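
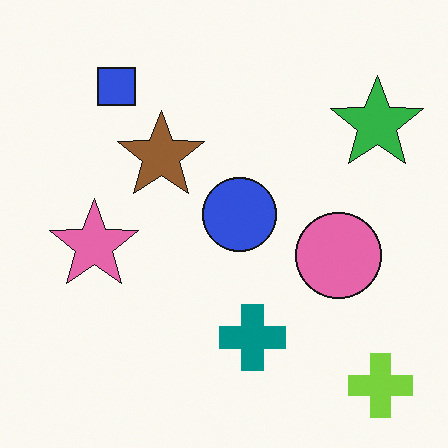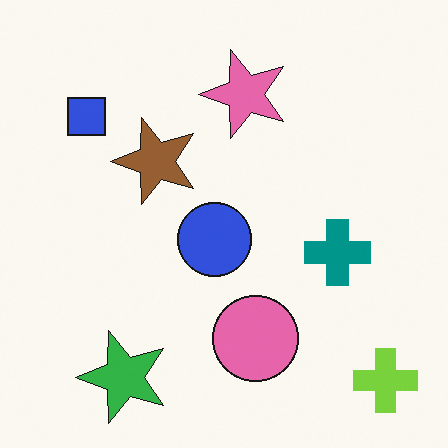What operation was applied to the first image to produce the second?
The image was transposed (reflected across the top-left ↔ bottom-right diagonal).

Shapes have swapped their row and column positions — what was in the top-right is now in the bottom-left — a diagonal reflection.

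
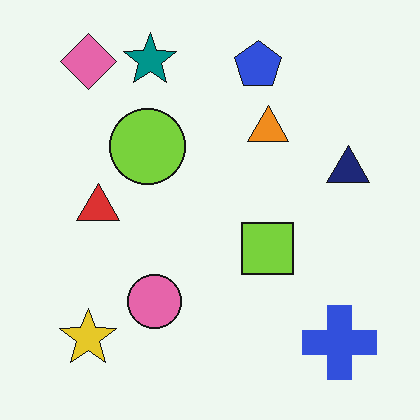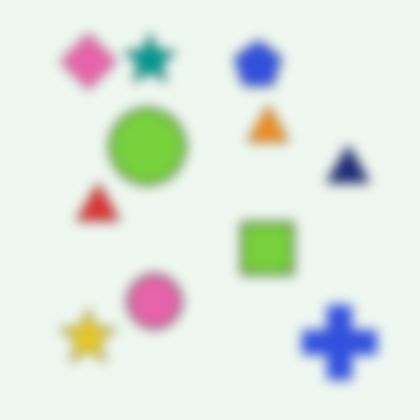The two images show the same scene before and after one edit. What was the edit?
Heavily blurred.

Shape edges and outlines are uniformly softened across the whole image.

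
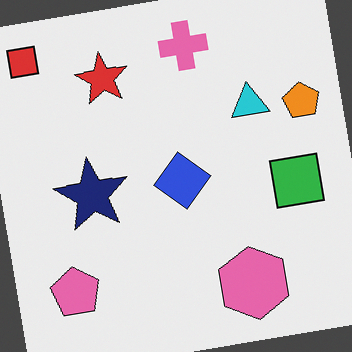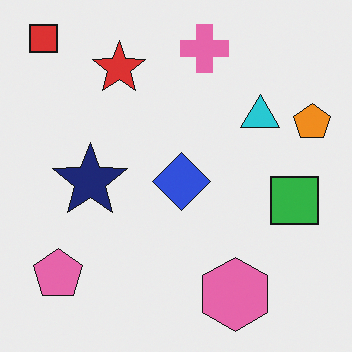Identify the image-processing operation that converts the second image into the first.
The first image is the second rotated counter-clockwise by a few degrees.

Every shape is tilted by the same angle and the image corners show triangular fill wedges — a whole-image rotation by a non-right angle.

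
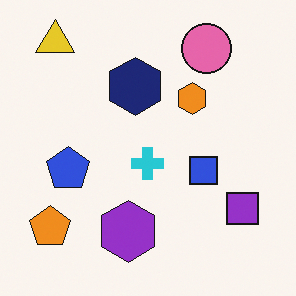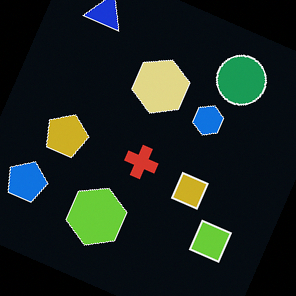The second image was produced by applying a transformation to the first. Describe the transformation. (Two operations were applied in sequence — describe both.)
The transformation is: color-inverted (negative), then rotated clockwise by a moderate amount.

The light background has become dark and every shape's color is its complement — a photographic negative. Every shape is tilted by the same angle and the image corners show triangular fill wedges — a whole-image rotation by a non-right angle.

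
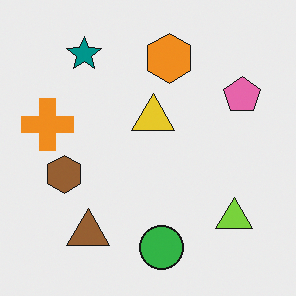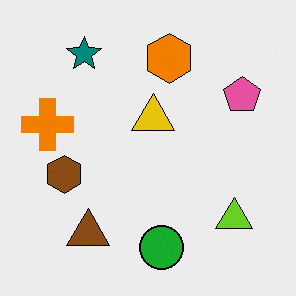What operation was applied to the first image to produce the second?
This is the original image given slightly increased contrast.

Tones are pushed away from mid-grey across the whole image — a global contrast change.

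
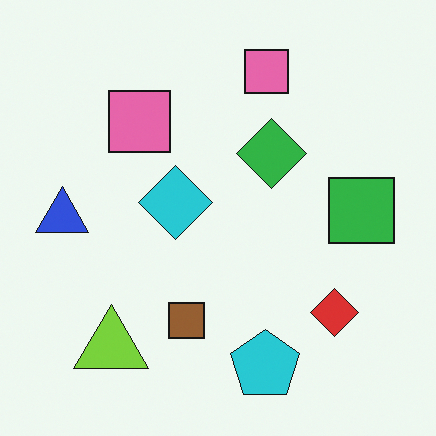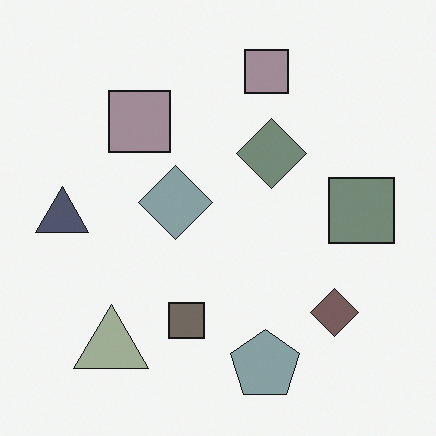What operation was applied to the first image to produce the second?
Heavily desaturated.

All colors are more muted and greyish — a global saturation change.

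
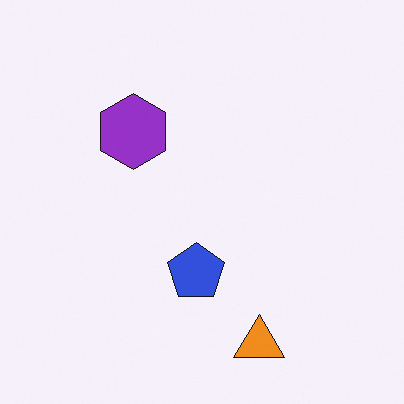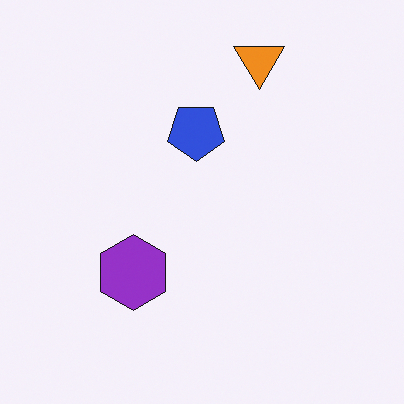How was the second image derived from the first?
The second image is the first flipped vertically (top ↔ bottom).

The orange triangle is in the bottom of the first image and the top of the second — shapes on opposite sides of the horizontal midline have swapped in a mirror flip.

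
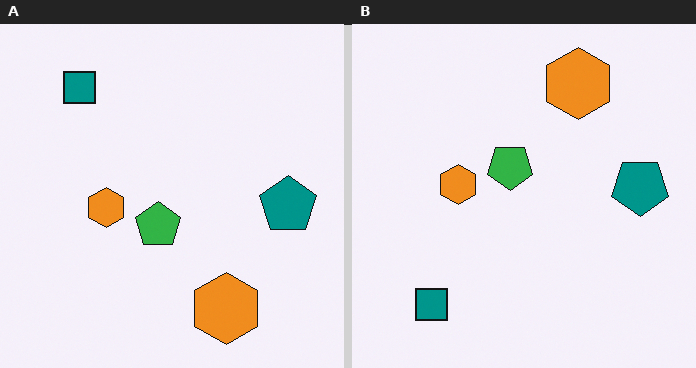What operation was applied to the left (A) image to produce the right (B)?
The image was flipped vertically (top ↔ bottom).

The teal square is in the top-left of the left (A) image and the bottom-left of the right (B) — shapes on opposite sides of the horizontal midline have swapped in a mirror flip.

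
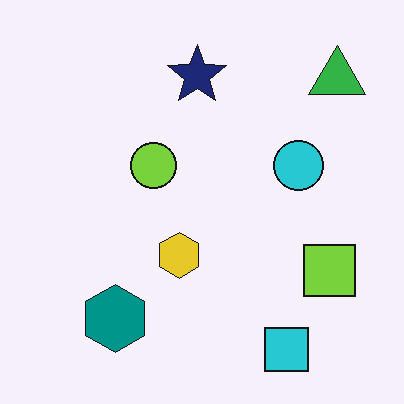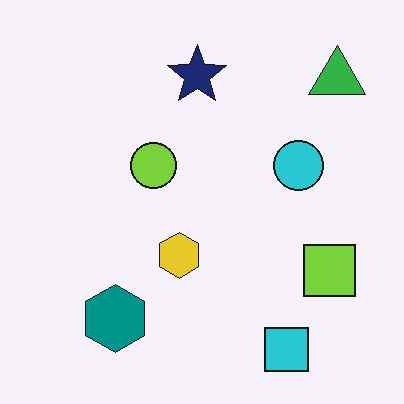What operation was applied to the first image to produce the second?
The second image is the first JPEG-compressed with visible artifacts.

Blocky 8×8 compression artifacts appear around shape edges and the flat background shows ringing — characteristic JPEG degradation.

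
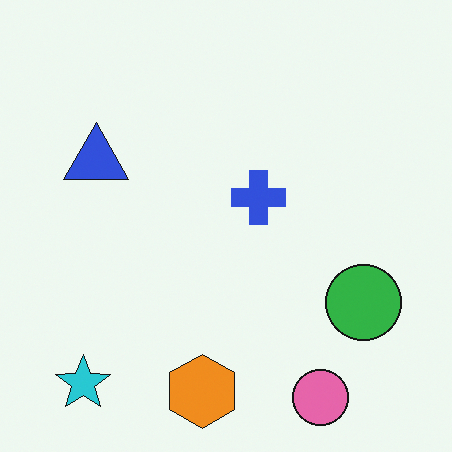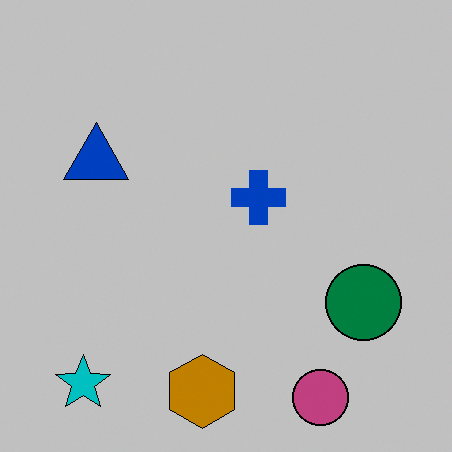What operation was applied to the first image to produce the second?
Heavily posterized to just a handful of flat colors.

Each flat color has snapped to a coarser quantized level — most visibly, the near-white background has dropped to a flat grey.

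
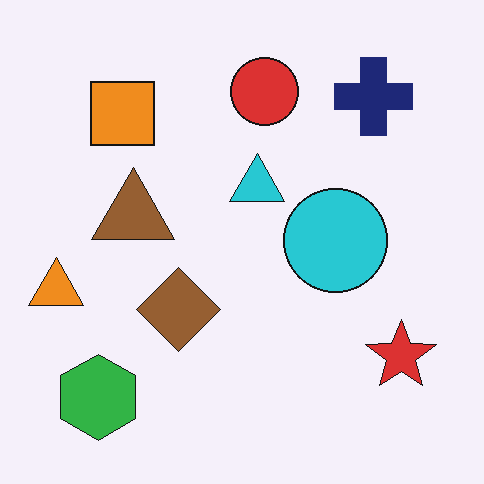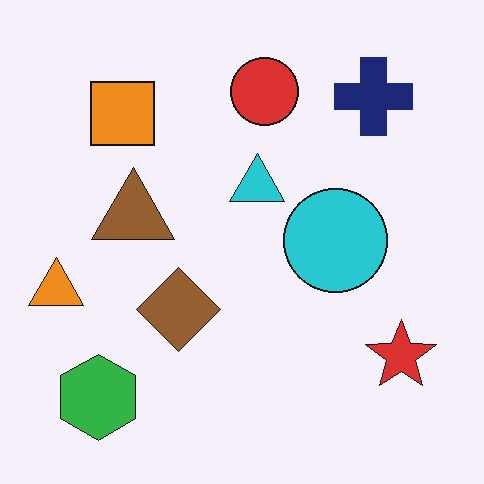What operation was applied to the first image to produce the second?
This is the original image given moderate JPEG compression.

Blocky 8×8 compression artifacts appear around shape edges and the flat background shows ringing — characteristic JPEG degradation.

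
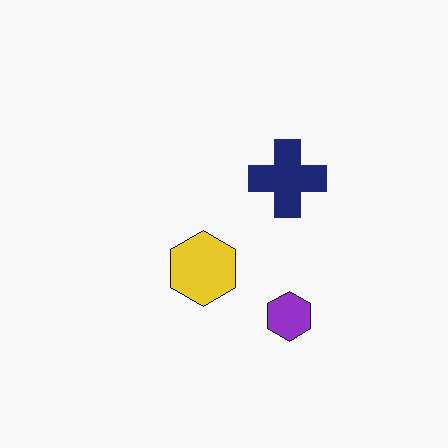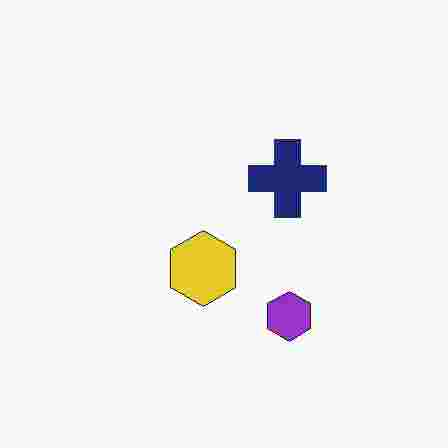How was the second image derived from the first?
This is the original image degraded with heavy JPEG compression.

Blocky 8×8 compression artifacts appear around shape edges and the flat background shows ringing — characteristic JPEG degradation.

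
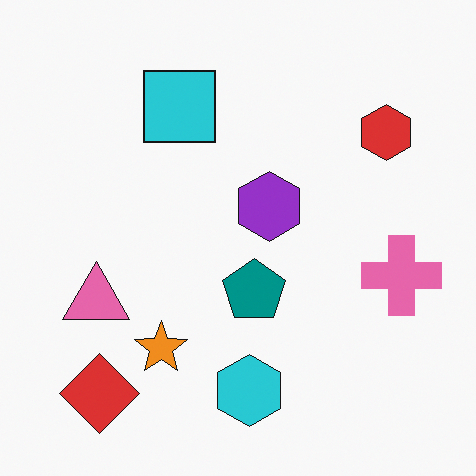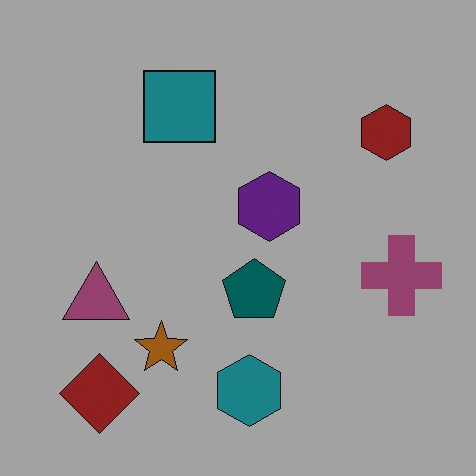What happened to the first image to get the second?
The image was substantially darkened.

Every pixel — background and shapes alike — is uniformly darkened.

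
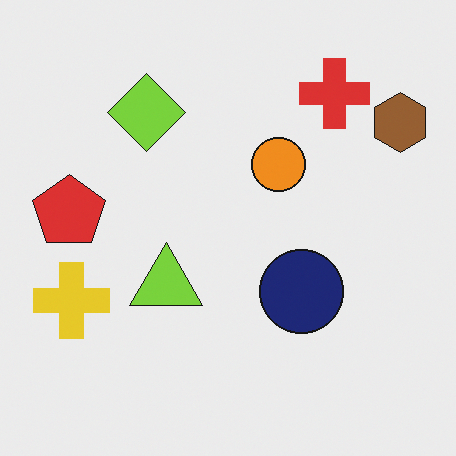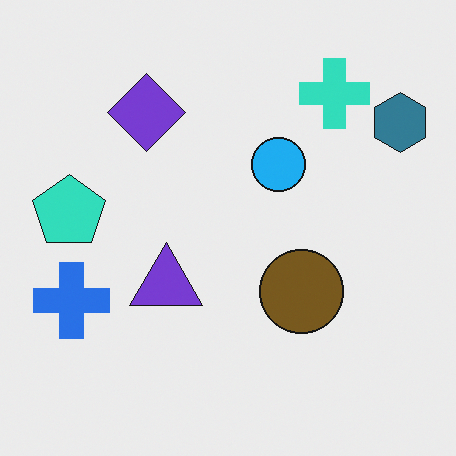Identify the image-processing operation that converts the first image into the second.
Hue-shifted by a large amount.

Every shape's color has rotated by the same amount around the hue wheel — a uniform hue shift.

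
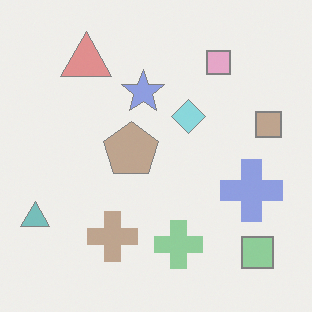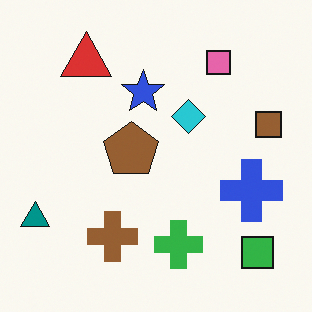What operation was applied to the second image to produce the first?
It was given much lower contrast.

Tones are pushed toward mid-grey across the whole image — a global contrast change.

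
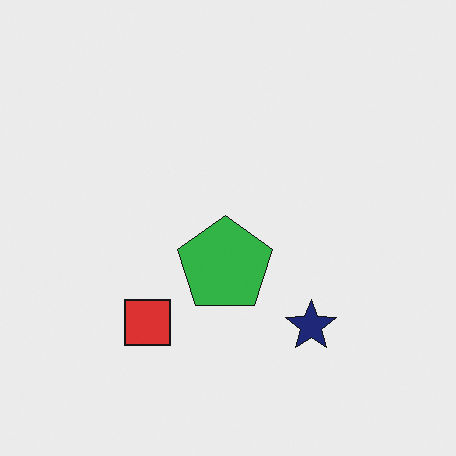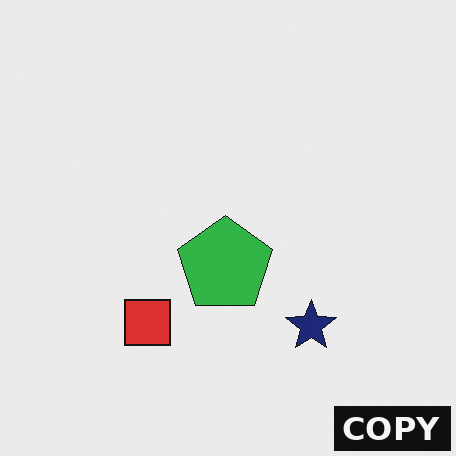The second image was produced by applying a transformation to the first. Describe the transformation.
Watermarked with the text "COPY" in the lower-right corner.

A dark label reading "COPY" appears in the lower-right corner.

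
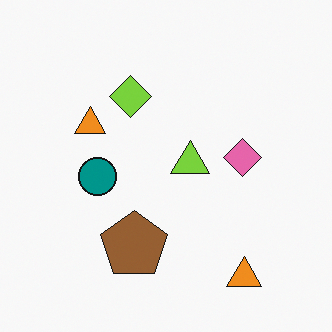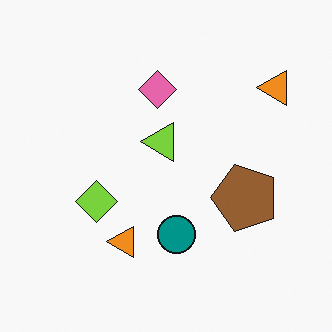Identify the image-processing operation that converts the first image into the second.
The transformation is: rotated 90° counter-clockwise.

The brown pentagon sits in the bottom of the first image and the right of the second — consistent with a whole-image 90° counter-clockwise rotation.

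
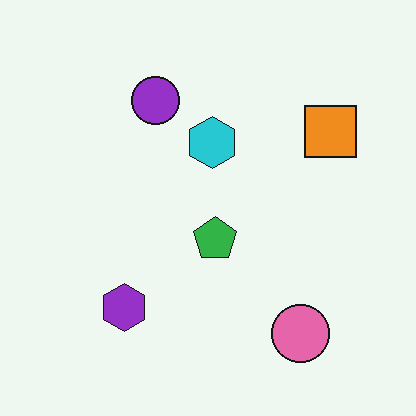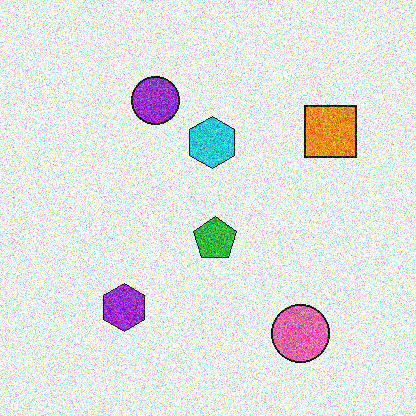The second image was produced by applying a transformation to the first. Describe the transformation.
The image was degraded with a thick layer of grain.

Random speckle covers the whole image, including the flat background.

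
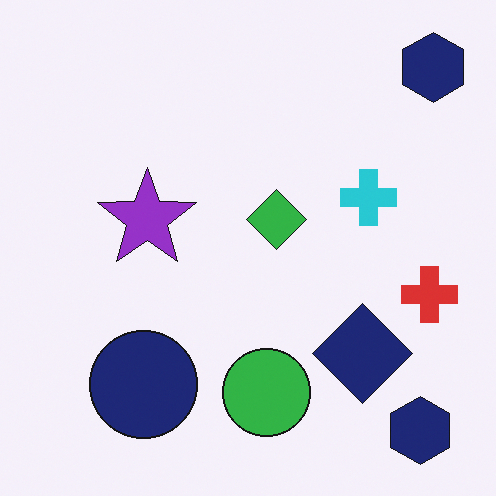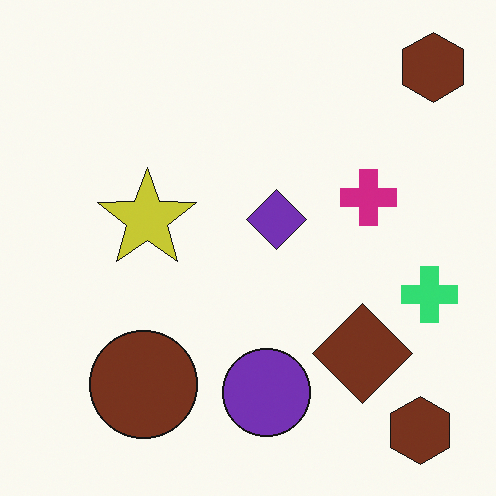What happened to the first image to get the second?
Hue-shifted through roughly a third of the color wheel.

Every shape's color has rotated by the same amount around the hue wheel — a uniform hue shift.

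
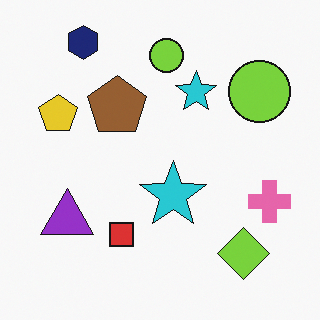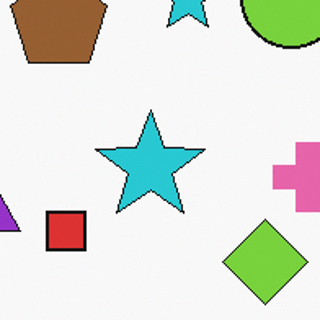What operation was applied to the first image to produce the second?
The transformation is: cropped to a noticeably smaller region and rescaled.

The visible shapes are larger and the field of view is narrower; shapes near the original edges may be partly or wholly outside the frame — a crop-and-rescale.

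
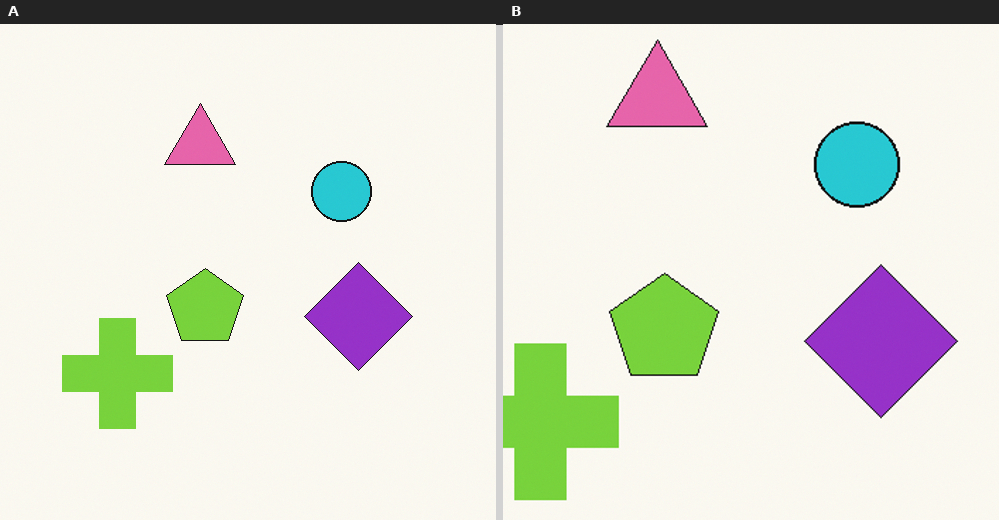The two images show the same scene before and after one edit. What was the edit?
This is the original image cropped slightly and scaled back up.

The visible shapes are larger and the field of view is narrower; shapes near the original edges may be partly or wholly outside the frame — a crop-and-rescale.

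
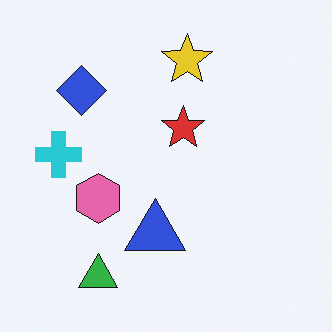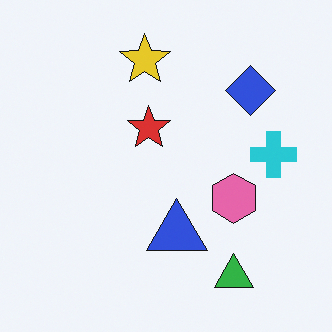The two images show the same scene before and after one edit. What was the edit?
This is the original image flipped horizontally (left ↔ right).

The cyan cross is in the left of the first image and the right of the second — shapes on opposite sides of the vertical midline have swapped in a mirror flip.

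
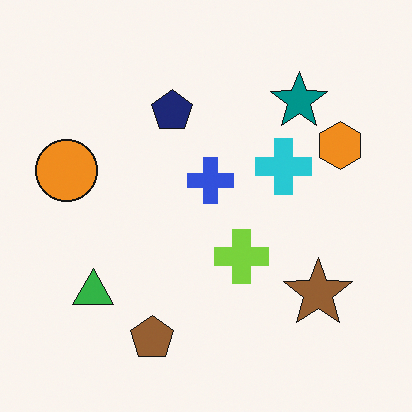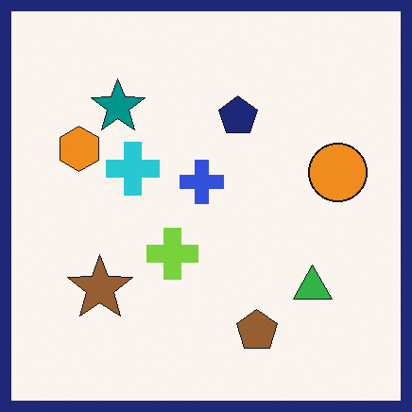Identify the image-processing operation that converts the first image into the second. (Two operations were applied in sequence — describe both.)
The image was flipped horizontally (left ↔ right), then framed with a navy border.

The orange circle is in the left of the first image and the right of the second — shapes on opposite sides of the vertical midline have swapped in a mirror flip. A solid navy frame runs around the edge of the second image, with the content slightly shrunk inside it.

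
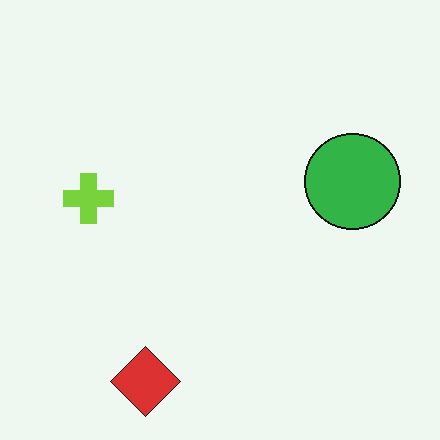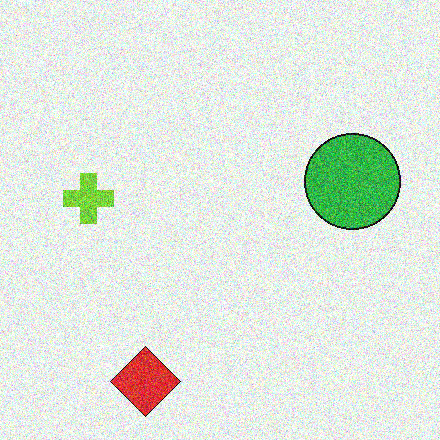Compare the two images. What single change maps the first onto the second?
The transformation is: degraded with a thick layer of grain.

Random speckle covers the whole image, including the flat background.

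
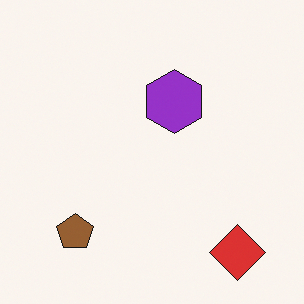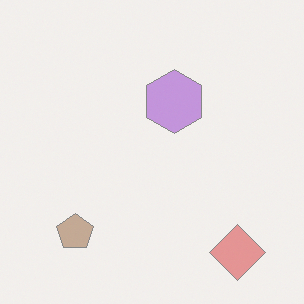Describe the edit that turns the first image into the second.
It was given much lower contrast.

Tones are pushed toward mid-grey across the whole image — a global contrast change.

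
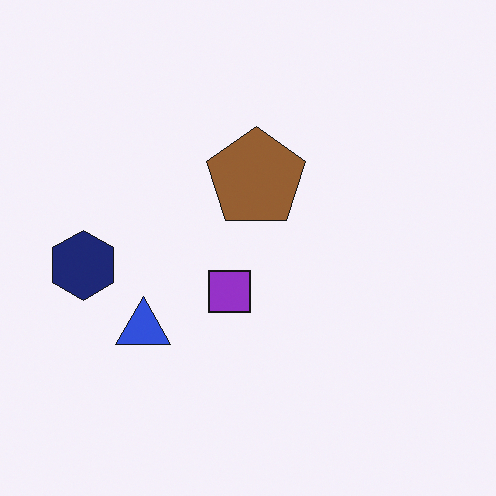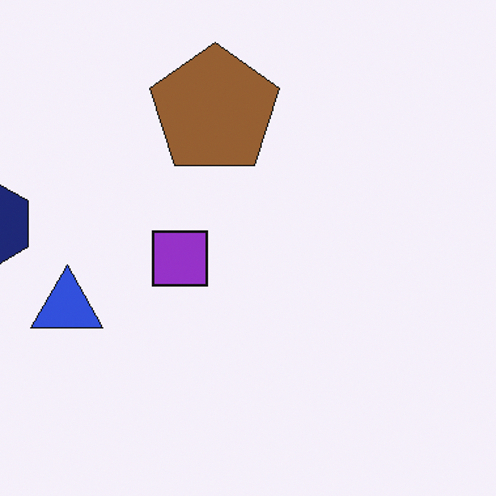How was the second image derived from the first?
This is the original image cropped slightly and scaled back up.

The visible shapes are larger and the field of view is narrower; shapes near the original edges may be partly or wholly outside the frame — a crop-and-rescale.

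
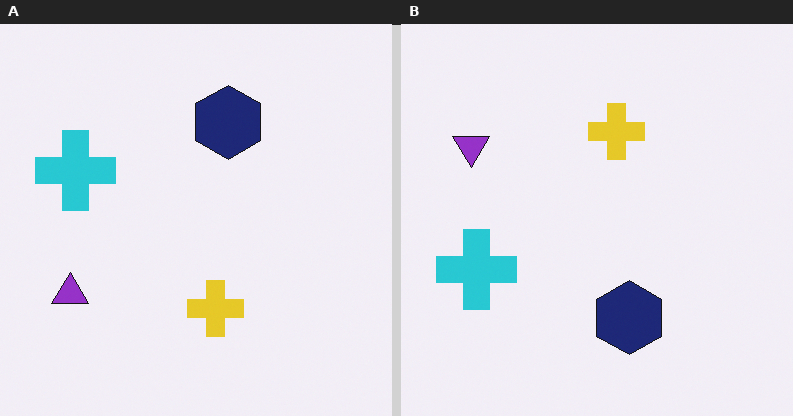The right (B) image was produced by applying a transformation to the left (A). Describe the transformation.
The transformation is: flipped vertically (top ↔ bottom).

The navy hexagon is in the top of the left (A) image and the bottom of the right (B) — shapes on opposite sides of the horizontal midline have swapped in a mirror flip.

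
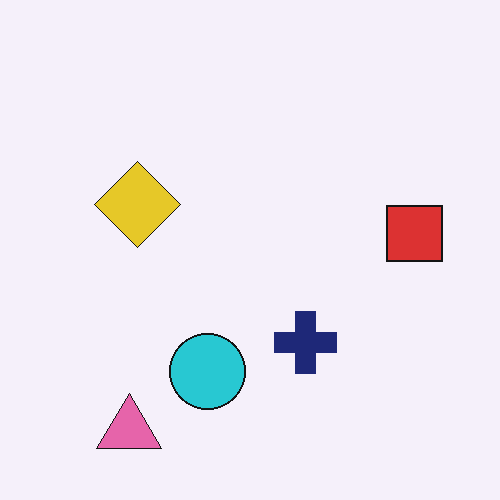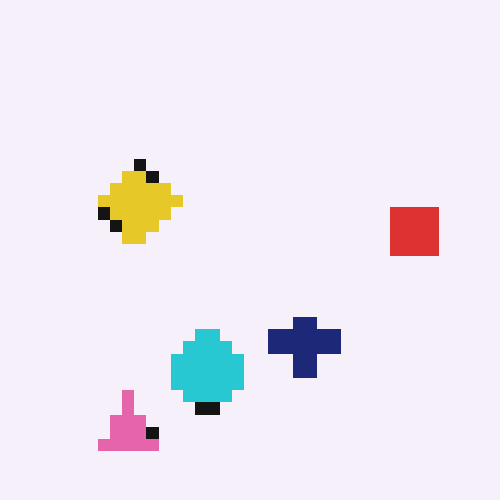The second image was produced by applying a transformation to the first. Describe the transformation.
The image was heavily pixelated into large blocks.

Shapes are reduced to large square blocks; fine edges and outlines are lost — a downscale-then-upscale (mosaic) effect.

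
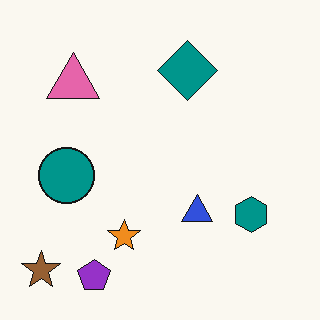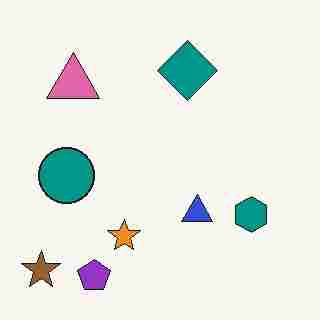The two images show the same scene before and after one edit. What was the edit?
It was degraded with heavy JPEG compression.

Blocky 8×8 compression artifacts appear around shape edges and the flat background shows ringing — characteristic JPEG degradation.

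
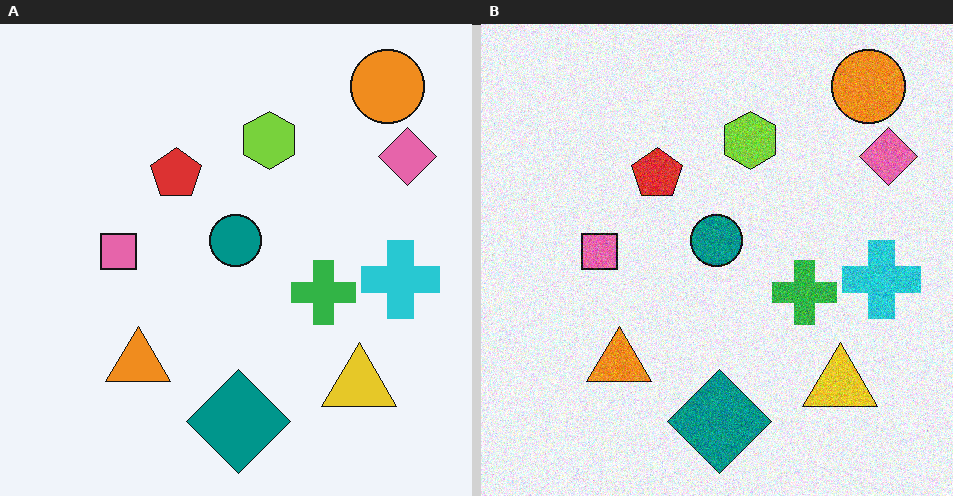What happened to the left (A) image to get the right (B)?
The image was degraded with visible gaussian noise.

Random speckle covers the whole image, including the flat background.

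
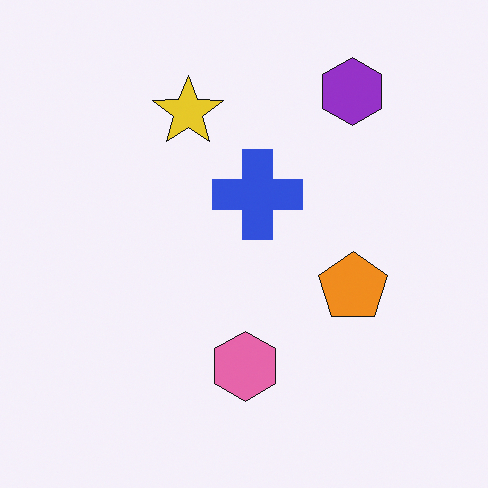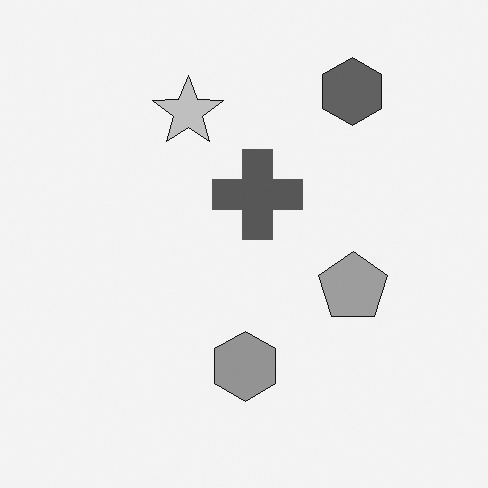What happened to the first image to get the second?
The image was converted to grayscale.

All color is removed — every shape is now a shade of grey.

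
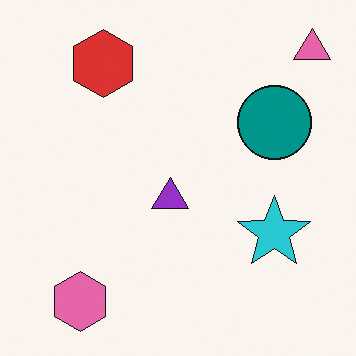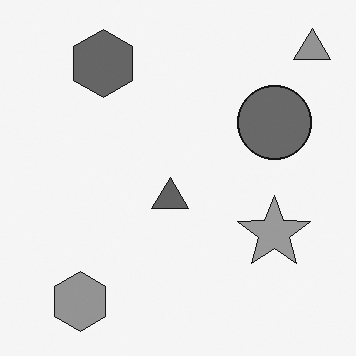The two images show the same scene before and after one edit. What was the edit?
The second image is the first converted to grayscale.

All color is removed — every shape is now a shade of grey.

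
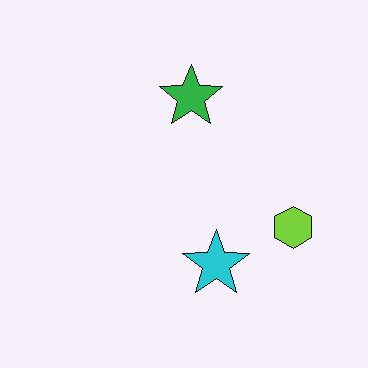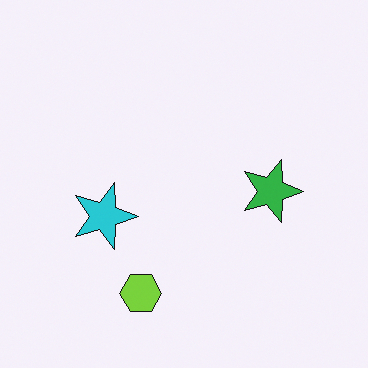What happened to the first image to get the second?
The transformation is: rotated 90° clockwise.

The lime hexagon sits in the right of the first image and the bottom of the second — consistent with a whole-image 90° clockwise rotation.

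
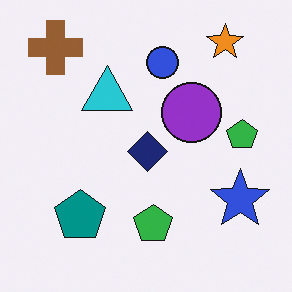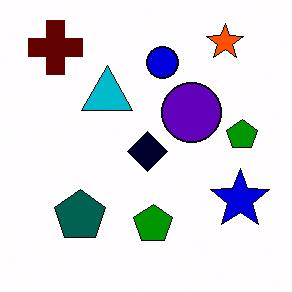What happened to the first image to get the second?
The transformation is: boosted in contrast.

Tones are pushed away from mid-grey across the whole image — a global contrast change.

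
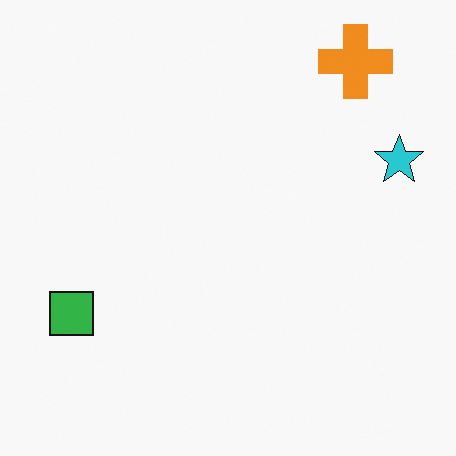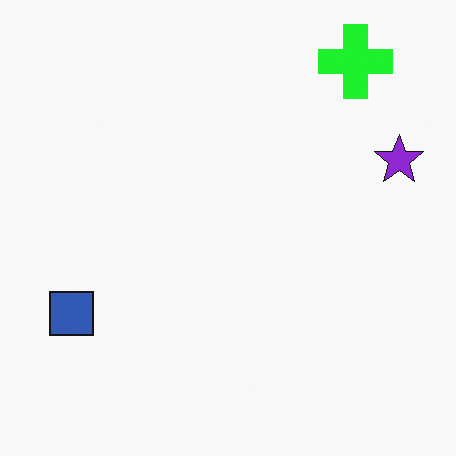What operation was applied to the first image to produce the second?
This is the original image hue-shifted through roughly a third of the color wheel.

Every shape's color has rotated by the same amount around the hue wheel — a uniform hue shift.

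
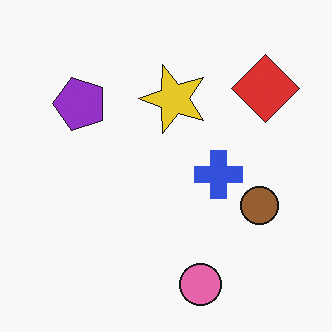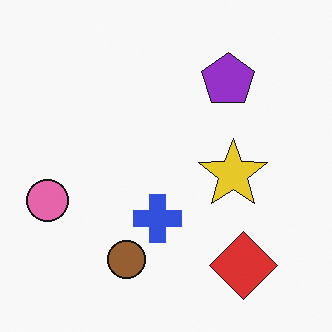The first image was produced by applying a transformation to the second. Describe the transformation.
The first image is the second rotated 90° counter-clockwise.

The red diamond sits in the bottom-right of the second image and the top-right of the first — consistent with a whole-image 90° counter-clockwise rotation.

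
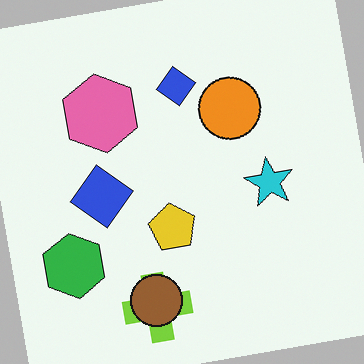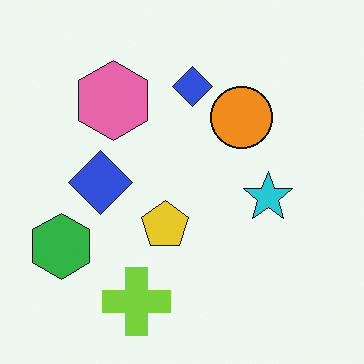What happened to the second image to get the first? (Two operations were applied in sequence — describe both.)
The transformation is: rotated counter-clockwise by a small amount, then overlaid with an additional brown circle.

Every shape is tilted by the same angle and the image corners show triangular fill wedges — a whole-image rotation by a non-right angle. A brown circle appears in the first image that is absent from the second.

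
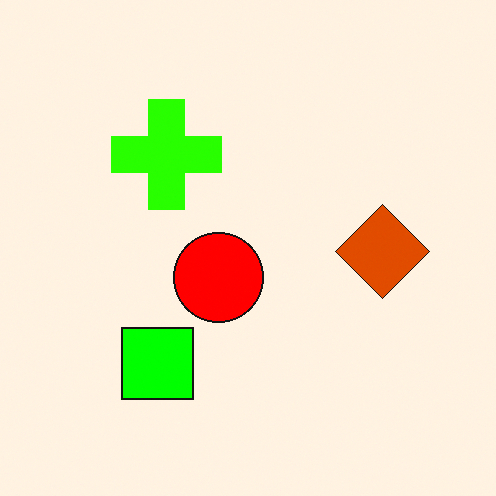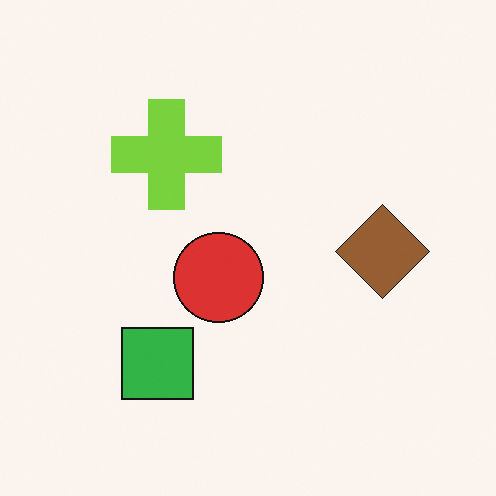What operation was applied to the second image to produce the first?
This is the original image made much more vivid (saturation change).

All colors are more vivid — a global saturation change.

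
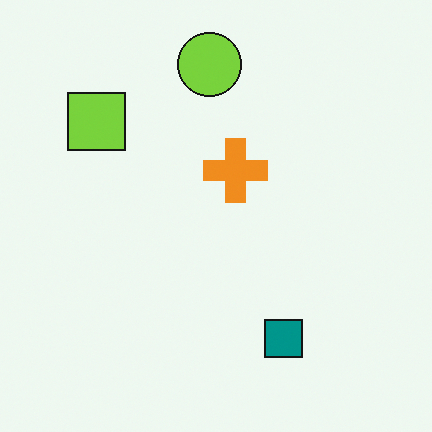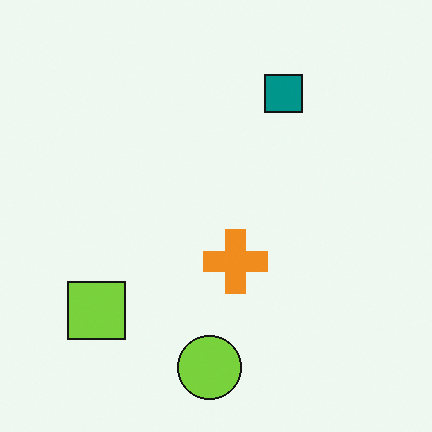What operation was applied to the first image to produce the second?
The second image is the first flipped vertically (top ↔ bottom).

The lime circle is in the top of the first image and the bottom of the second — shapes on opposite sides of the horizontal midline have swapped in a mirror flip.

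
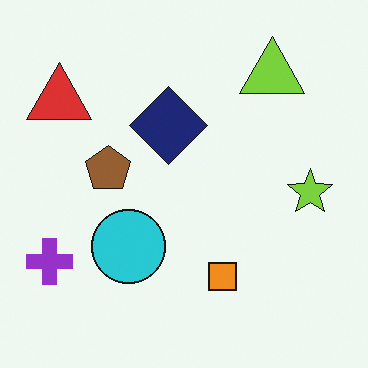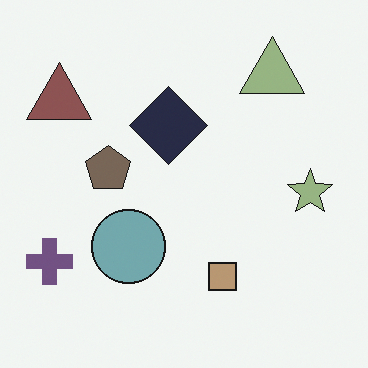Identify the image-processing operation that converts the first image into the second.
The transformation is: heavily desaturated.

All colors are more muted and greyish — a global saturation change.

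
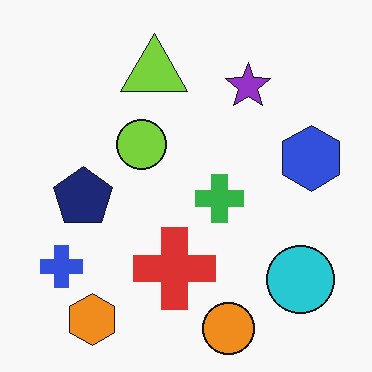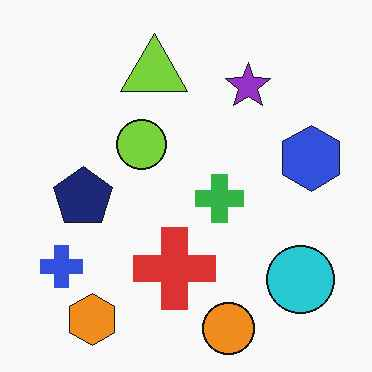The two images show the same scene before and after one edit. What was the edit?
Given moderate JPEG compression.

Blocky 8×8 compression artifacts appear around shape edges and the flat background shows ringing — characteristic JPEG degradation.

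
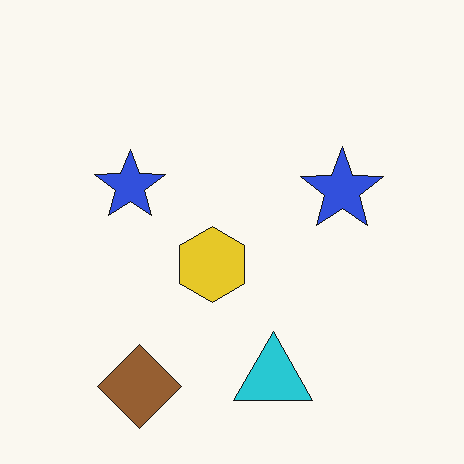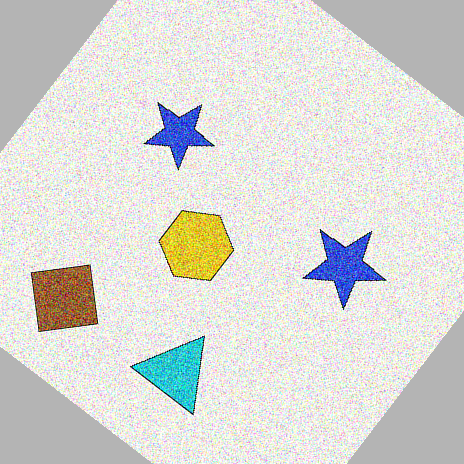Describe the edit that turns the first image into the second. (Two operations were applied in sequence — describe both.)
Degraded with strong gaussian noise, then rotated clockwise by a large amount — several tens of degrees.

Random speckle covers the whole image, including the flat background. Every shape is tilted by the same angle and the image corners show triangular fill wedges — a whole-image rotation by a non-right angle.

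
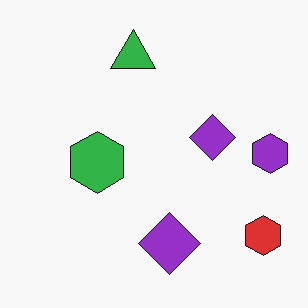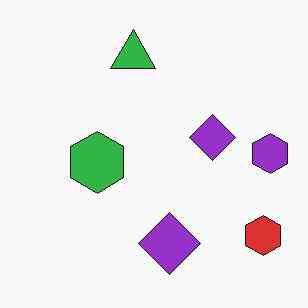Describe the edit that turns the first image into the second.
JPEG-compressed with visible artifacts.

Blocky 8×8 compression artifacts appear around shape edges and the flat background shows ringing — characteristic JPEG degradation.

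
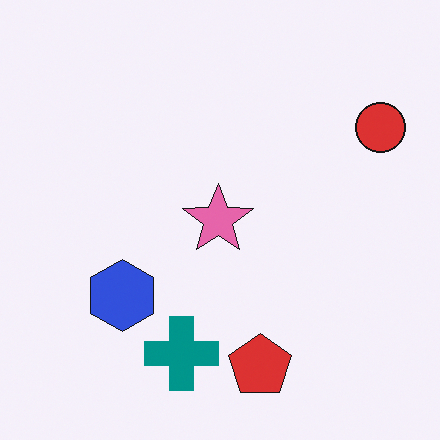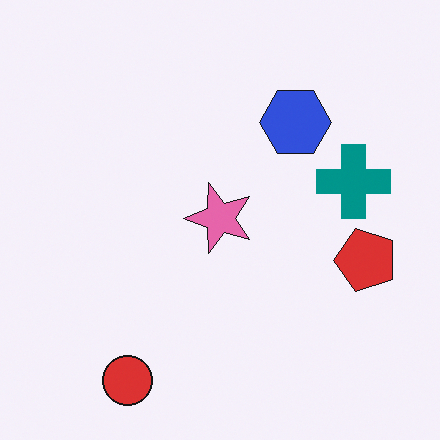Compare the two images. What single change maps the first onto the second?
Transposed (reflected across the top-left ↔ bottom-right diagonal).

Shapes have swapped their row and column positions — what was in the top-right is now in the bottom-left — a diagonal reflection.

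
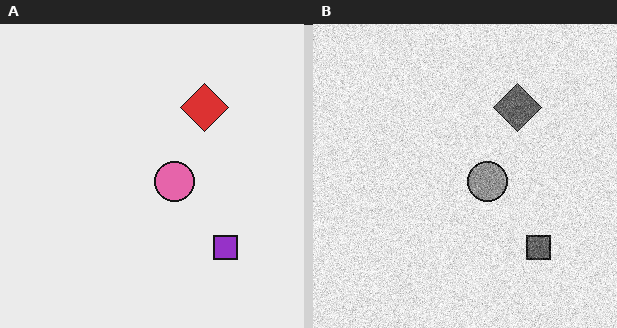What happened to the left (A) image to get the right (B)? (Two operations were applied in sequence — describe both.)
This is the original image degraded with strong gaussian noise, then converted to grayscale.

Random speckle covers the whole image, including the flat background. All color is removed — every shape is now a shade of grey.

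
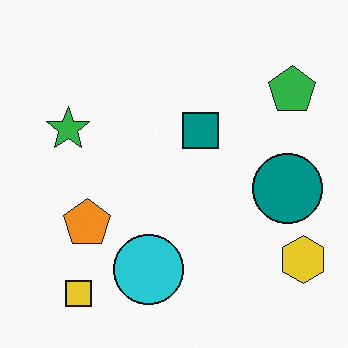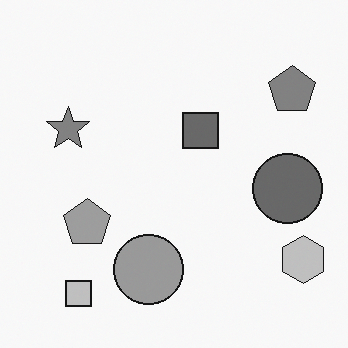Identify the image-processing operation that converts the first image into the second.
Converted to grayscale.

All color is removed — every shape is now a shade of grey.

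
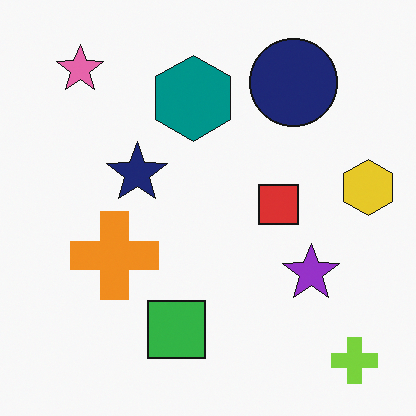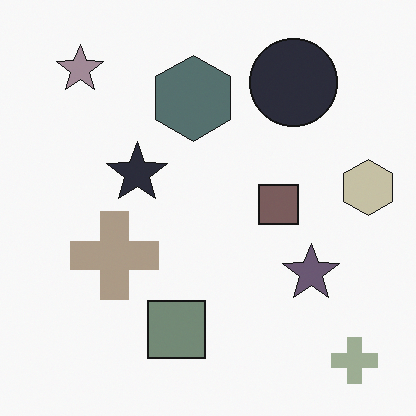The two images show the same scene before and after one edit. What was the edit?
This is the original image made much more muted (saturation change).

All colors are more muted and greyish — a global saturation change.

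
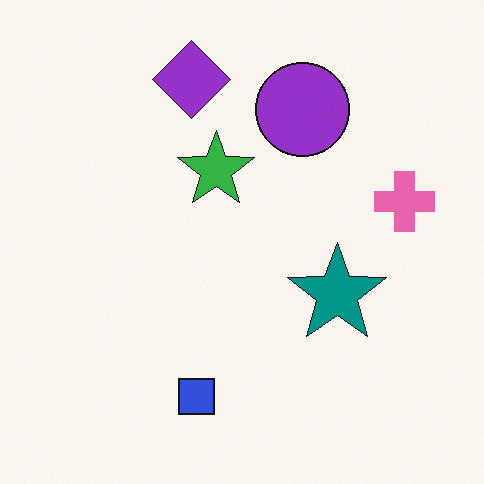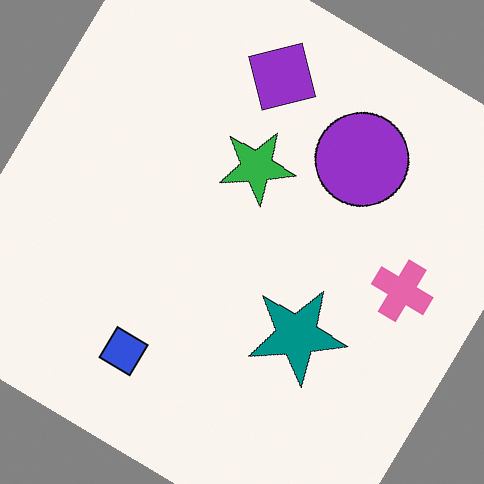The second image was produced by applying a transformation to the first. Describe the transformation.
Rotated clockwise by a large amount — several tens of degrees.

Every shape is tilted by the same angle and the image corners show triangular fill wedges — a whole-image rotation by a non-right angle.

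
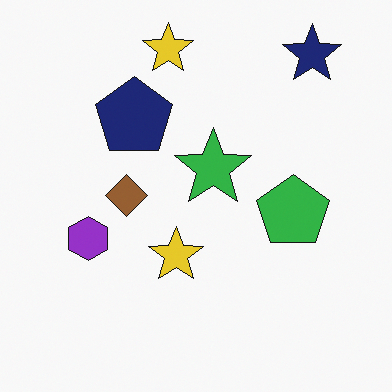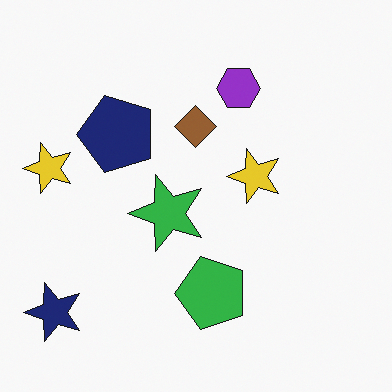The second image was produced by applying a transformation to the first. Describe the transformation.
The second image is the first transposed (reflected across the top-left ↔ bottom-right diagonal).

Shapes have swapped their row and column positions — what was in the top-right is now in the bottom-left — a diagonal reflection.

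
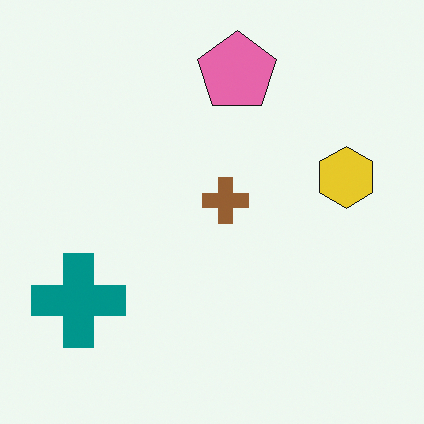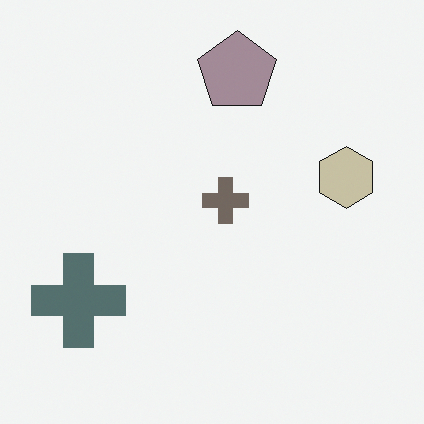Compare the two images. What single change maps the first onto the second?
It was made much more muted (saturation change).

All colors are more muted and greyish — a global saturation change.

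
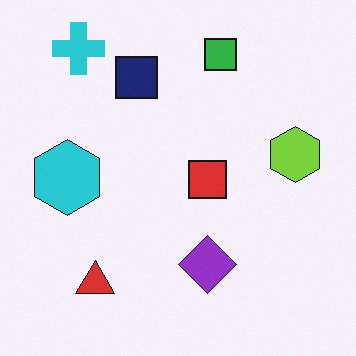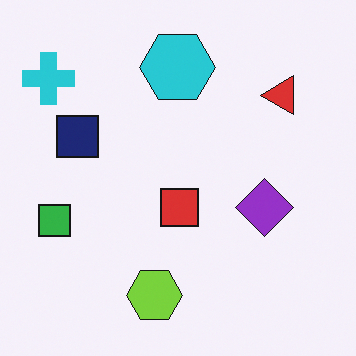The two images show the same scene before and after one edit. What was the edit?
This is the original image transposed (reflected across the top-left ↔ bottom-right diagonal).

Shapes have swapped their row and column positions — what was in the top-right is now in the bottom-left — a diagonal reflection.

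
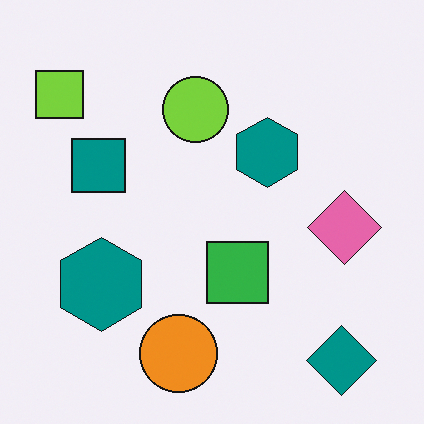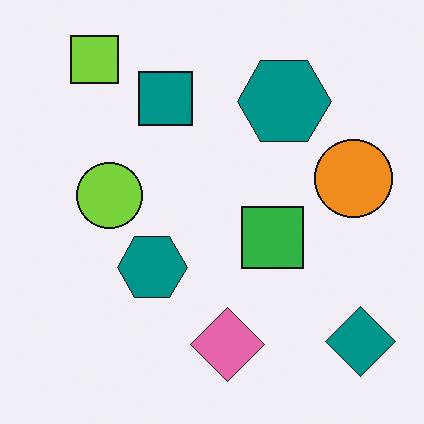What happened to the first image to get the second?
The second image is the first transposed (reflected across the top-left ↔ bottom-right diagonal).

Shapes have swapped their row and column positions — what was in the top-right is now in the bottom-left — a diagonal reflection.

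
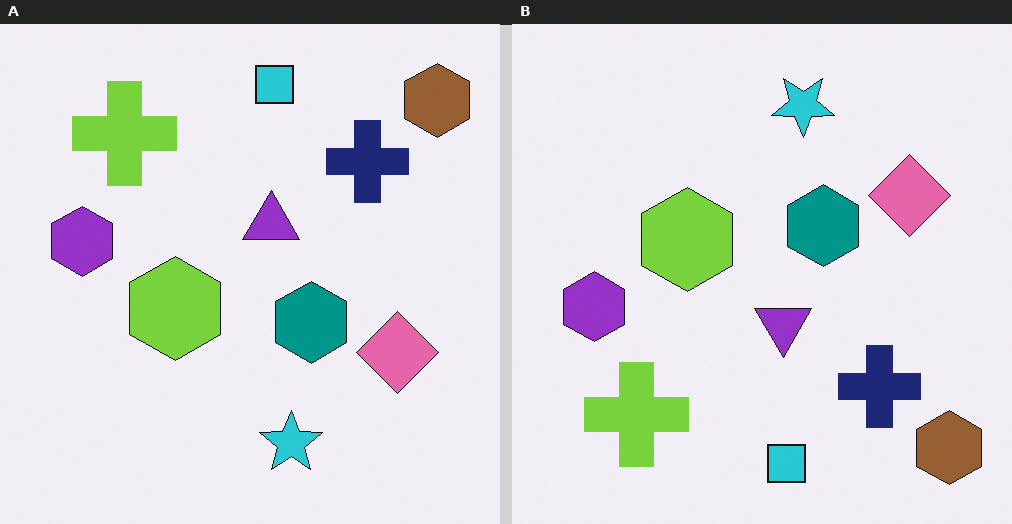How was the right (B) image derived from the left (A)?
It was flipped vertically (top ↔ bottom).

The cyan square is in the top of the left (A) image and the bottom of the right (B) — shapes on opposite sides of the horizontal midline have swapped in a mirror flip.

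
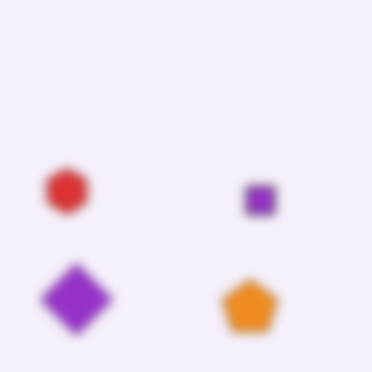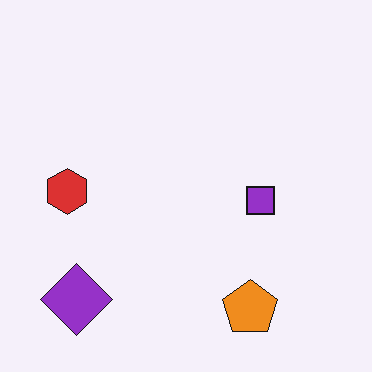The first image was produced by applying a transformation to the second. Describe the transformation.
The first image is the second strongly gaussian-blurred.

Shape edges and outlines are uniformly softened across the whole image.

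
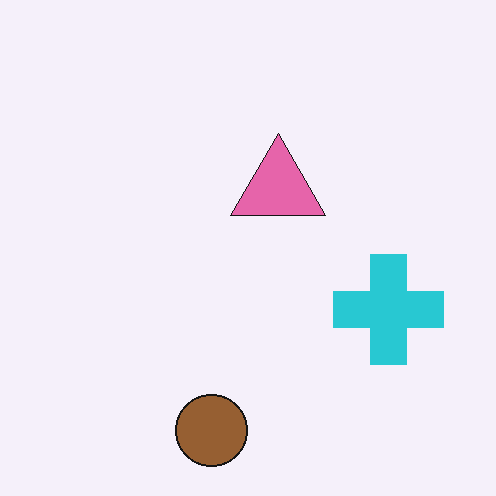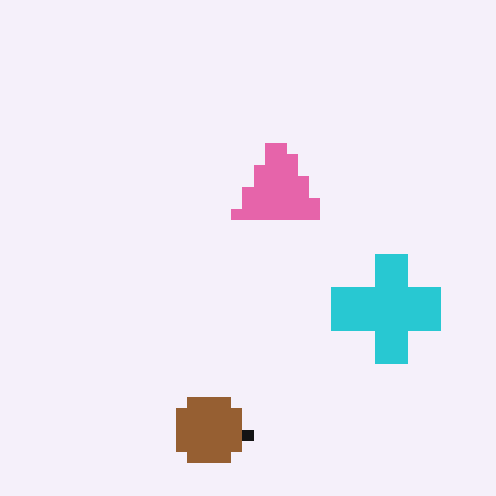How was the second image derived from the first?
The image was heavily pixelated into large blocks.

Shapes are reduced to large square blocks; fine edges and outlines are lost — a downscale-then-upscale (mosaic) effect.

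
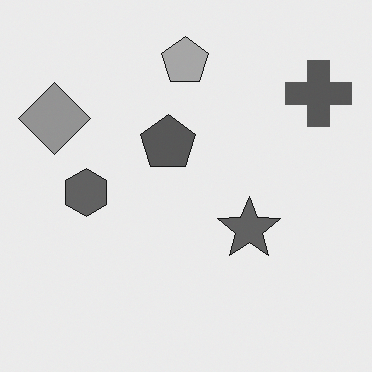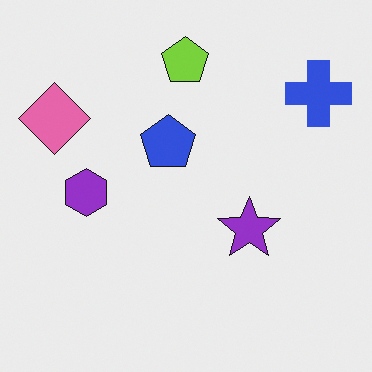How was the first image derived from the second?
It was converted to grayscale.

All color is removed — every shape is now a shade of grey.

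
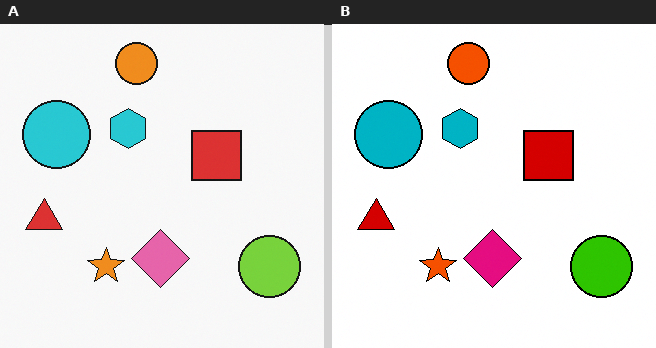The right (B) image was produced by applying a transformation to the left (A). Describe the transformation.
The right (B) image is the left (A) given much higher contrast.

Tones are pushed away from mid-grey across the whole image — a global contrast change.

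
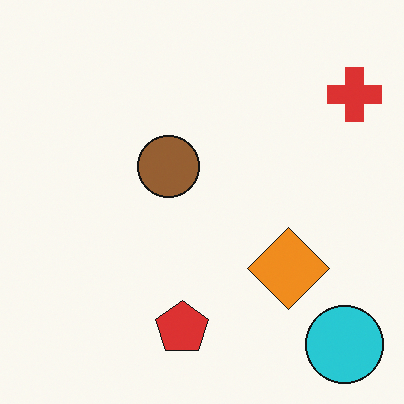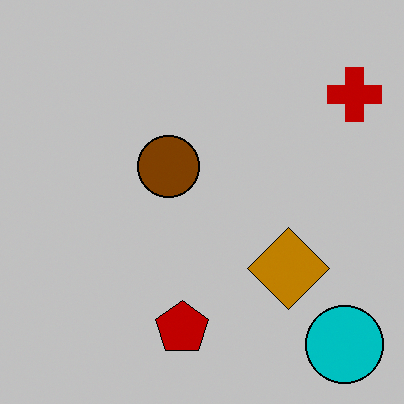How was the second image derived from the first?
This is the original image heavily posterized to just a handful of flat colors.

Each flat color has snapped to a coarser quantized level — most visibly, the near-white background has dropped to a flat grey.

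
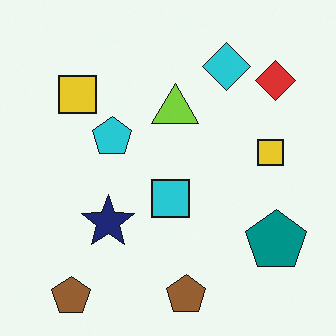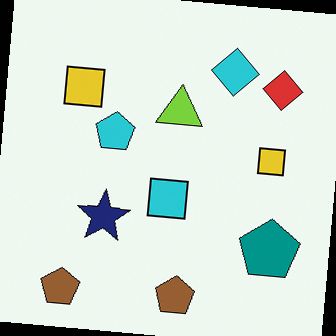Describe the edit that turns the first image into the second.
The image was rotated clockwise by a small amount.

Every shape is tilted by the same angle and the image corners show triangular fill wedges — a whole-image rotation by a non-right angle.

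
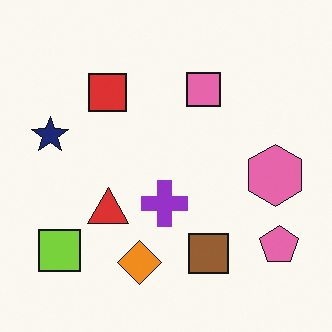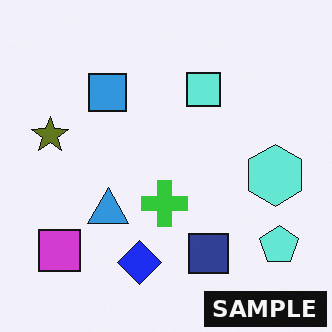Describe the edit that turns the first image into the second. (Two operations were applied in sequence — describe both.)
The image was hue-shifted through roughly half the color wheel, then watermarked with the text "SAMPLE" in the lower-right corner.

Every shape's color has rotated by the same amount around the hue wheel — a uniform hue shift. A dark label reading "SAMPLE" appears in the lower-right corner.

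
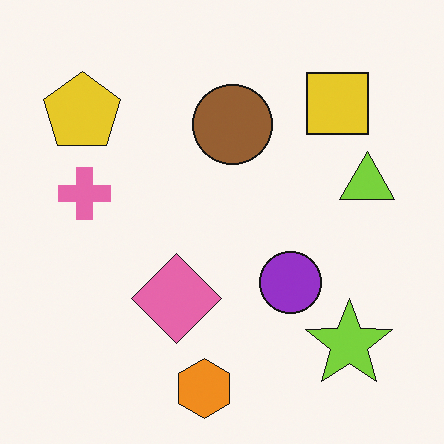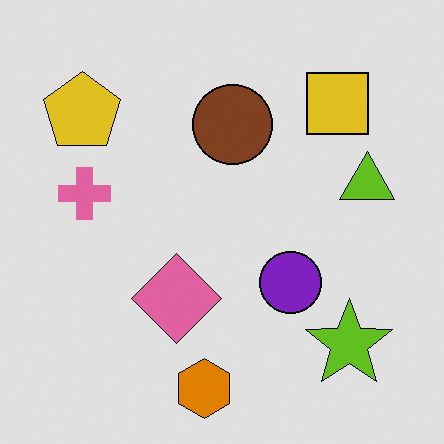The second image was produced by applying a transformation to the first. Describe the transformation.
The second image is the first moderately posterized.

Each flat color has snapped to a coarser quantized level — most visibly, the near-white background has dropped to a flat grey.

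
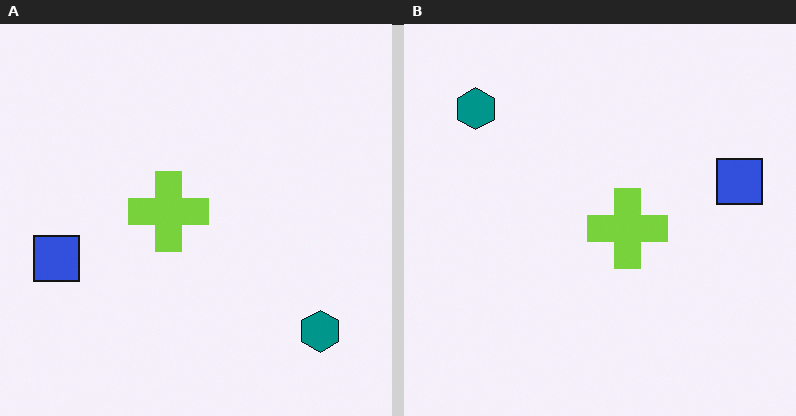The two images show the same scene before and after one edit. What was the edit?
Rotated 180°.

The teal hexagon sits in the bottom-right of the left (A) image and the top-left of the right (B) — consistent with a whole-image 180° rotation.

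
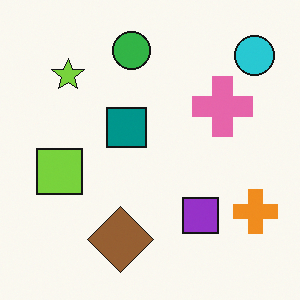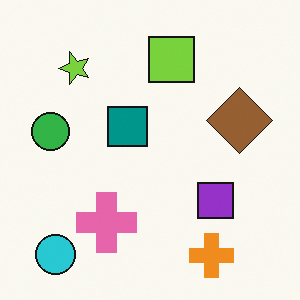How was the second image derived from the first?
The image was transposed (reflected across the top-left ↔ bottom-right diagonal).

Shapes have swapped their row and column positions — what was in the top-right is now in the bottom-left — a diagonal reflection.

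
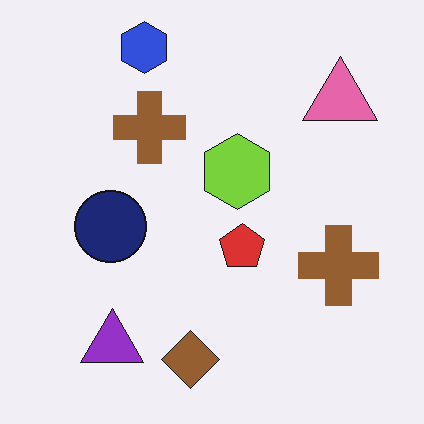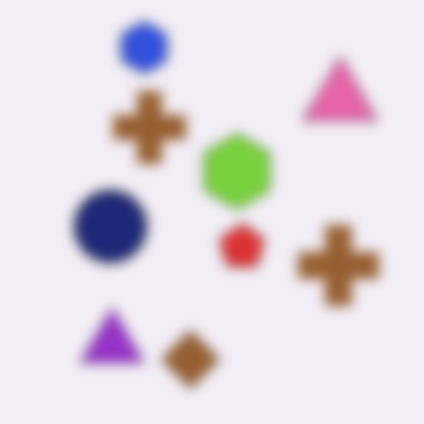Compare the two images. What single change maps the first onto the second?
The transformation is: strongly gaussian-blurred.

Shape edges and outlines are uniformly softened across the whole image.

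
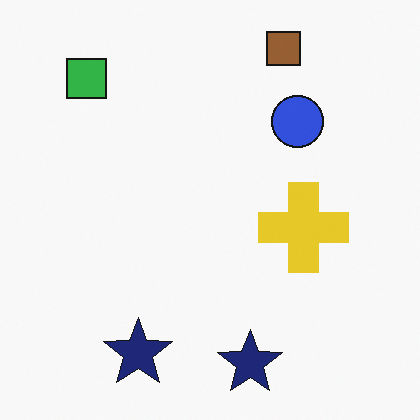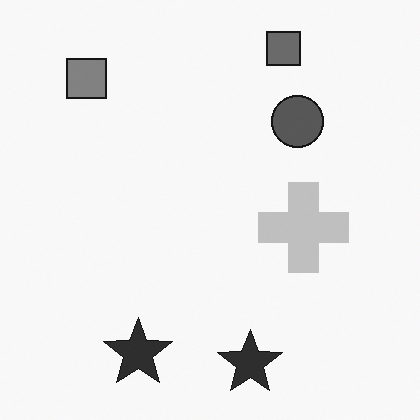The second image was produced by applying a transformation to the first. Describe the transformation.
The transformation is: converted to grayscale.

All color is removed — every shape is now a shade of grey.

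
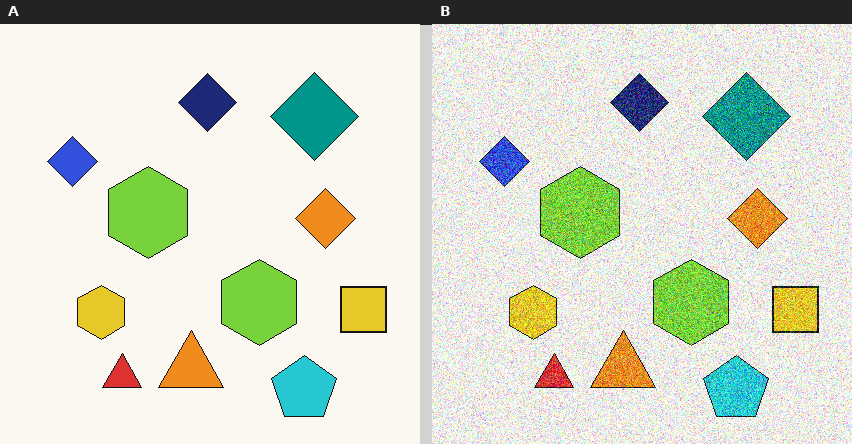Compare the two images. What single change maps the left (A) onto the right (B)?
This is the original image degraded with strong gaussian noise.

Random speckle covers the whole image, including the flat background.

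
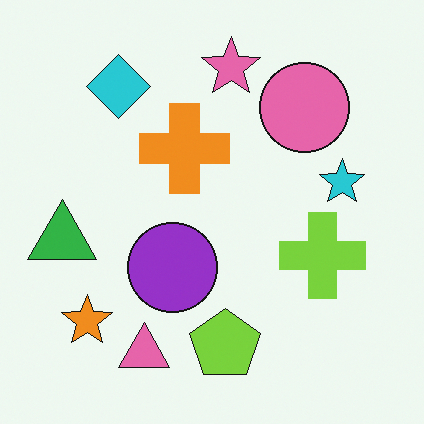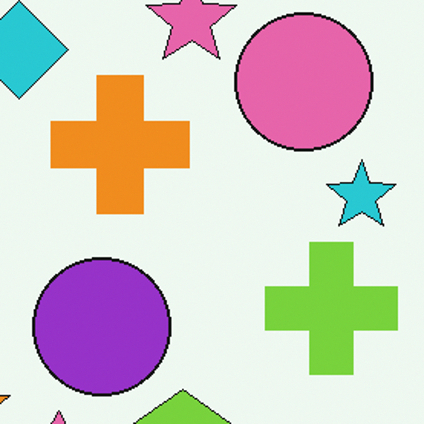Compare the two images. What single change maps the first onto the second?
Cropped to a modestly smaller region and rescaled.

The visible shapes are larger and the field of view is narrower; shapes near the original edges may be partly or wholly outside the frame — a crop-and-rescale.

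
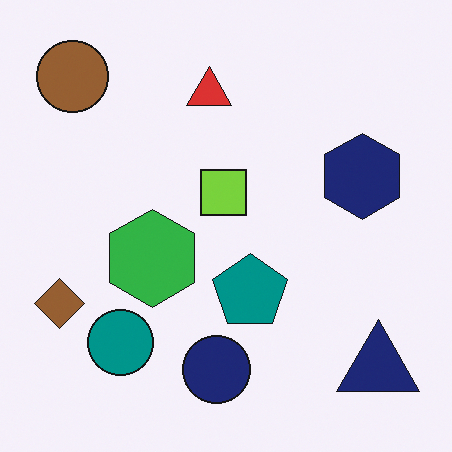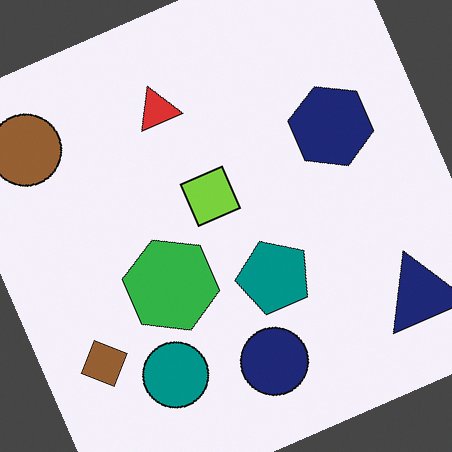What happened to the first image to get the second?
The transformation is: rotated counter-clockwise by a moderate amount.

Every shape is tilted by the same angle and the image corners show triangular fill wedges — a whole-image rotation by a non-right angle.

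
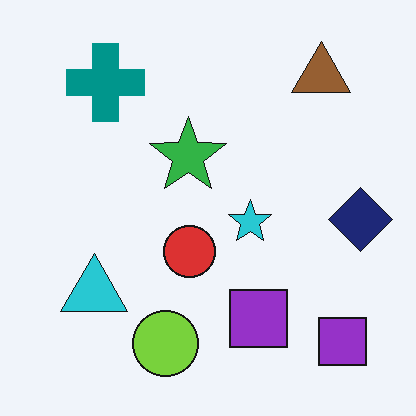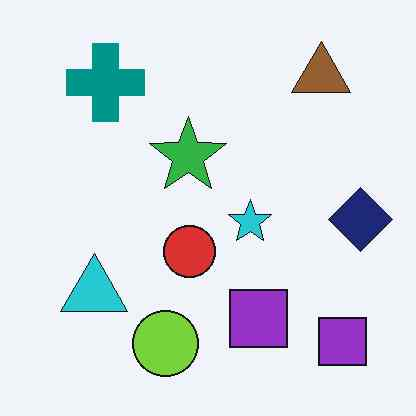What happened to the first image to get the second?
The second image is the first JPEG-compressed with visible artifacts.

Blocky 8×8 compression artifacts appear around shape edges and the flat background shows ringing — characteristic JPEG degradation.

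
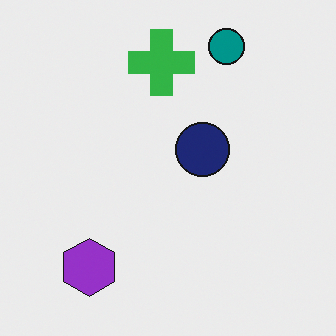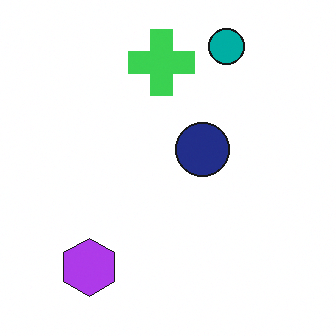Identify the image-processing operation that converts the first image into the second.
This is the original image brightened a little.

Every pixel — background and shapes alike — is uniformly brightened.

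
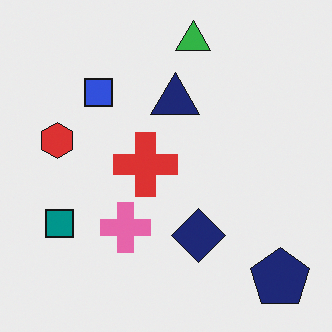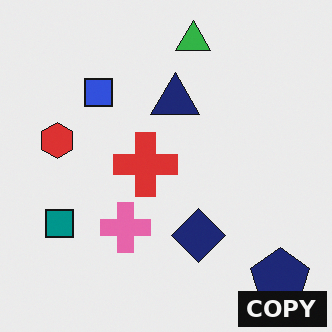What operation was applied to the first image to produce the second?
It was watermarked with the text "COPY" in the lower-right corner.

A dark label reading "COPY" appears in the lower-right corner.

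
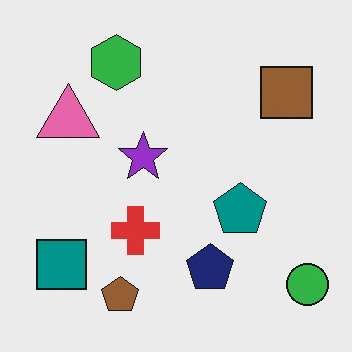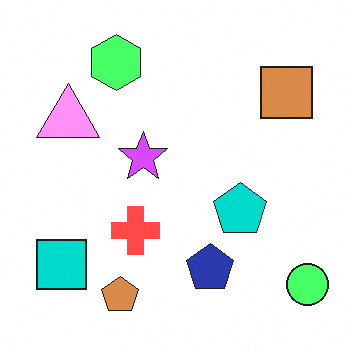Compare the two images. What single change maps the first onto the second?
This is the original image noticeably brightened.

Every pixel — background and shapes alike — is uniformly brightened.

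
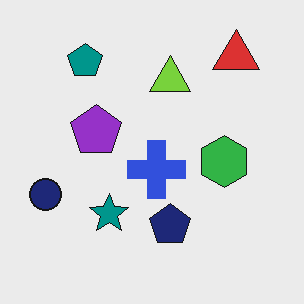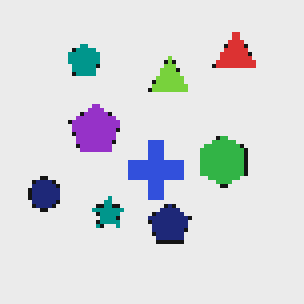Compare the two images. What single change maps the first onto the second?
This is the original image lightly pixelated (a mild mosaic effect).

Shapes are reduced to large square blocks; fine edges and outlines are lost — a downscale-then-upscale (mosaic) effect.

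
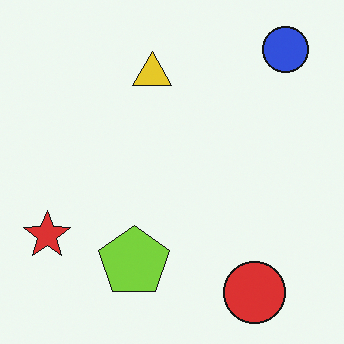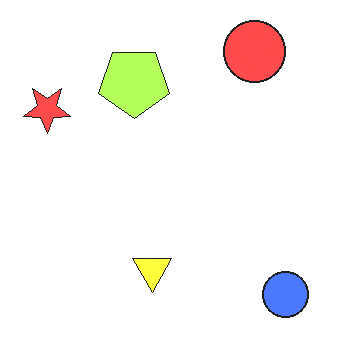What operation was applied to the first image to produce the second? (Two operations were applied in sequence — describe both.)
The transformation is: flipped vertically (top ↔ bottom), then substantially brightened.

The blue circle is in the top-right of the first image and the bottom-right of the second — shapes on opposite sides of the horizontal midline have swapped in a mirror flip. Every pixel — background and shapes alike — is uniformly brightened.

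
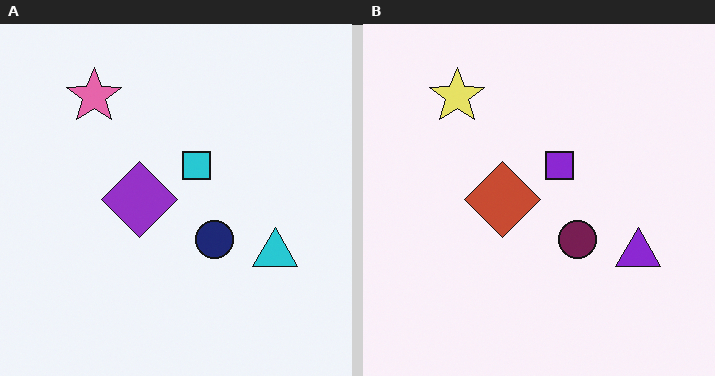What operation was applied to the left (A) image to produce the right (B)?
It was hue-shifted noticeably.

Every shape's color has rotated by the same amount around the hue wheel — a uniform hue shift.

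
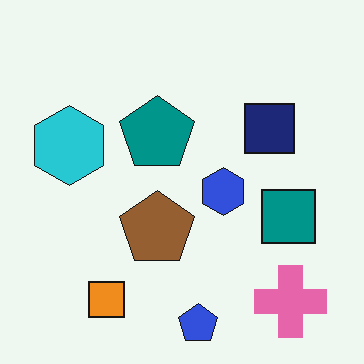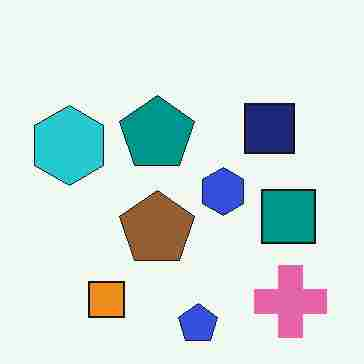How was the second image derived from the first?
The second image is the first heavily JPEG-compressed with obvious blocking artifacts.

Blocky 8×8 compression artifacts appear around shape edges and the flat background shows ringing — characteristic JPEG degradation.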